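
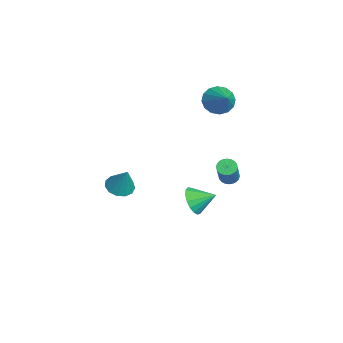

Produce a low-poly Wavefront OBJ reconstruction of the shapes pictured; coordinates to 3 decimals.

v -3.319 2.914 -3.133
v -3.037 3.384 -3.245
v -1.899 3.057 -1.76
v -2.181 2.586 -1.647
v -3.192 3.459 -3.11
v -2.053 3.131 -1.625
v -3.366 3.45 -2.978
v -2.228 3.122 -1.493
v -3.533 3.36 -2.87
v -2.395 3.032 -1.385
v -3.668 3.202 -2.802
v -2.529 2.874 -1.317
v -3.749 3 -2.784
v -2.61 2.672 -1.299
v -3.765 2.785 -2.819
v -2.626 2.457 -1.334
v -3.713 2.589 -2.902
v -2.574 2.261 -1.417
v -3.601 2.443 -3.02
v -2.463 2.116 -1.535
v -3.447 2.369 -3.155
v -2.308 2.041 -1.67
v -3.272 2.378 -3.287
v -2.134 2.05 -1.802
v -3.105 2.468 -3.395
v -1.967 2.14 -1.91
v -2.971 2.626 -3.463
v -1.832 2.298 -1.978
v -2.89 2.828 -3.481
v -1.751 2.5 -1.996
v -2.874 3.043 -3.446
v -1.735 2.715 -1.961
v -2.926 3.239 -3.363
v -1.787 2.911 -1.878
v 3.379 -0.009 -0.295
v 4.002 -0.428 0.124
v 3.721 1.049 0.255
v 4.183 -0.305 -0.225
v 4.18 -0.114 -0.589
v 3.994 0.101 -0.887
v 3.667 0.291 -1.049
v 3.274 0.413 -1.038
v 2.905 0.438 -0.857
v 2.644 0.36 -0.548
v 2.552 0.199 -0.18
v 2.65 -0.01 0.16
v 2.915 -0.219 0.397
v 3.285 -0.38 0.475
v 3.678 -0.455 0.376
v -3.787 2.376 2.488
v -3.3 1.907 1.864
v -2.333 2.604 3.452
v -3.277 2.361 1.722
v -3.391 2.819 1.786
v -3.611 3.159 2.037
v -3.878 3.288 2.409
v -4.121 3.173 2.802
v -4.274 2.845 3.111
v -4.297 2.391 3.253
v -4.183 1.933 3.19
v -3.963 1.593 2.938
v -3.696 1.464 2.566
v -3.453 1.579 2.173
v 2.127 -3.481 0.299
v 2.79 -3.295 -0.044
v 2.753 -3.159 1.681
v 2.557 -2.93 -0.024
v 2.187 -2.74 0.1
v 1.798 -2.785 0.286
v 1.514 -3.051 0.477
v 1.424 -3.453 0.612
v 1.557 -3.865 0.647
v 1.872 -4.154 0.572
v 2.267 -4.23 0.41
v 2.618 -4.068 0.214
v 2.813 -3.719 0.044
f 2 1 5
f 2 5 3
f 3 5 6
f 3 6 4
f 5 1 7
f 5 7 6
f 6 7 8
f 6 8 4
f 7 1 9
f 7 9 8
f 8 9 10
f 8 10 4
f 9 1 11
f 9 11 10
f 10 11 12
f 10 12 4
f 11 1 13
f 11 13 12
f 12 13 14
f 12 14 4
f 13 1 15
f 13 15 14
f 14 15 16
f 14 16 4
f 15 1 17
f 15 17 16
f 16 17 18
f 16 18 4
f 17 1 19
f 17 19 18
f 18 19 20
f 18 20 4
f 19 1 21
f 19 21 20
f 20 21 22
f 20 22 4
f 21 1 23
f 21 23 22
f 22 23 24
f 22 24 4
f 23 1 25
f 23 25 24
f 24 25 26
f 24 26 4
f 25 1 27
f 25 27 26
f 26 27 28
f 26 28 4
f 27 1 29
f 27 29 28
f 28 29 30
f 28 30 4
f 29 1 31
f 29 31 30
f 30 31 32
f 30 32 4
f 31 1 33
f 31 33 32
f 32 33 34
f 32 34 4
f 33 1 2
f 33 2 34
f 34 2 3
f 34 3 4
f 36 35 38
f 36 38 37
f 38 35 39
f 38 39 37
f 39 35 40
f 39 40 37
f 40 35 41
f 40 41 37
f 41 35 42
f 41 42 37
f 42 35 43
f 42 43 37
f 43 35 44
f 43 44 37
f 44 35 45
f 44 45 37
f 45 35 46
f 45 46 37
f 46 35 47
f 46 47 37
f 47 35 48
f 47 48 37
f 48 35 49
f 48 49 37
f 49 35 36
f 49 36 37
f 51 50 53
f 51 53 52
f 53 50 54
f 53 54 52
f 54 50 55
f 54 55 52
f 55 50 56
f 55 56 52
f 56 50 57
f 56 57 52
f 57 50 58
f 57 58 52
f 58 50 59
f 58 59 52
f 59 50 60
f 59 60 52
f 60 50 61
f 60 61 52
f 61 50 62
f 61 62 52
f 62 50 63
f 62 63 52
f 63 50 51
f 63 51 52
f 65 64 67
f 65 67 66
f 67 64 68
f 67 68 66
f 68 64 69
f 68 69 66
f 69 64 70
f 69 70 66
f 70 64 71
f 70 71 66
f 71 64 72
f 71 72 66
f 72 64 73
f 72 73 66
f 73 64 74
f 73 74 66
f 74 64 75
f 74 75 66
f 75 64 76
f 75 76 66
f 76 64 65
f 76 65 66



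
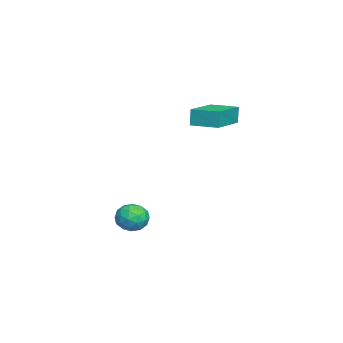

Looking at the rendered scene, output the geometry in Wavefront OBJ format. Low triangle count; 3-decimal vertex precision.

v 1.096 2.527 2.532
v 0.973 2.547 3.383
v 1.489 3.745 2.561
v 1.365 3.765 3.412
v 3.035 1.895 2.828
v 2.911 1.915 3.679
v 3.427 3.113 2.857
v 3.304 3.133 3.708
v 3.239 -0.174 -3.217
v 3.741 -0.249 -2.613
v 2.359 -0.831 -2.567
v 2.861 -0.906 -1.963
v 2.557 -0.2 -2.138
v 3.101 0.207 -2.54
v 2.999 -1.287 -2.64
v 3.543 -0.88 -3.042
v 3.592 -0.936 -2.257
v 3.319 -0.265 -1.946
v 2.781 -0.815 -3.234
v 2.508 -0.144 -2.923
v 3.567 -0.153 -2.972
v 2.533 -0.927 -2.208
v 2.354 -0.511 -2.311
v 2.649 -0.555 -1.956
v 3.191 0.114 -2.929
v 3.486 0.07 -2.574
v 2.79 0.099 -2.295
v 2.614 -1.15 -2.606
v 2.909 -1.194 -2.251
v 3.451 -0.525 -3.224
v 3.746 -0.569 -2.869
v 3.31 -1.179 -2.885
v 3.775 -0.602 -2.408
v 3.258 -0.988 -2.026
v 3.339 -1.212 -2.424
v 3.658 -0.973 -2.66
v 3.614 -0.207 -2.225
v 3.097 -0.593 -1.843
v 2.919 -0.178 -1.946
v 3.238 0.061 -2.182
v 3.527 -0.611 -2.016
v 3.003 -0.487 -3.337
v 2.486 -0.873 -2.955
v 2.862 -1.141 -2.998
v 3.181 -0.902 -3.234
v 2.842 -0.092 -3.154
v 2.325 -0.478 -2.772
v 2.442 -0.107 -2.52
v 2.761 0.132 -2.756
v 2.573 -0.469 -3.164
f 2 4 1
f 5 2 1
f 1 4 3
f 3 5 1
f 2 8 4
f 6 2 5
f 6 8 2
f 4 8 3
f 7 5 3
f 3 8 7
f 7 6 5
f 8 6 7
f 9 46 25
f 46 20 49
f 25 49 14
f 46 49 25
f 9 25 21
f 25 14 26
f 21 26 10
f 25 26 21
f 9 21 30
f 21 10 31
f 30 31 16
f 21 31 30
f 9 30 42
f 30 16 45
f 42 45 19
f 30 45 42
f 9 42 46
f 42 19 50
f 46 50 20
f 42 50 46
f 10 26 37
f 26 14 40
f 37 40 18
f 26 40 37
f 14 49 27
f 49 20 48
f 27 48 13
f 49 48 27
f 20 50 47
f 50 19 43
f 47 43 11
f 50 43 47
f 19 45 44
f 45 16 32
f 44 32 15
f 45 32 44
f 16 31 36
f 31 10 33
f 36 33 17
f 31 33 36
f 12 38 24
f 38 18 39
f 24 39 13
f 38 39 24
f 12 24 22
f 24 13 23
f 22 23 11
f 24 23 22
f 12 22 29
f 22 11 28
f 29 28 15
f 22 28 29
f 12 29 34
f 29 15 35
f 34 35 17
f 29 35 34
f 12 34 38
f 34 17 41
f 38 41 18
f 34 41 38
f 13 39 27
f 39 18 40
f 27 40 14
f 39 40 27
f 11 23 47
f 23 13 48
f 47 48 20
f 23 48 47
f 15 28 44
f 28 11 43
f 44 43 19
f 28 43 44
f 17 35 36
f 35 15 32
f 36 32 16
f 35 32 36
f 18 41 37
f 41 17 33
f 37 33 10
f 41 33 37



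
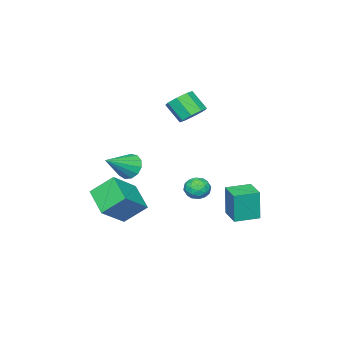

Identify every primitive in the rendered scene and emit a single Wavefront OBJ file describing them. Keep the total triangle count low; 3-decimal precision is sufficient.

v -2.448 -0.977 2.936
v -1.715 -0.564 3.308
v -1.699 -1.59 4.416
v -2.432 -2.003 4.044
v -2.322 -0.307 3.554
v -2.306 -1.333 4.662
v -3.004 -0.443 3.439
v -2.988 -1.469 4.546
v -3.359 -0.892 3.029
v -3.343 -1.917 4.136
v -3.181 -1.39 2.564
v -3.165 -2.416 3.672
v -2.574 -1.647 2.318
v -2.558 -2.673 3.426
v -1.892 -1.511 2.434
v -1.876 -2.537 3.541
v -1.537 -1.063 2.844
v -1.521 -2.088 3.951
v 2.253 -1.818 0.368
v 2.732 -1.778 -0.405
v 3.967 -2.122 1.412
v 2.707 -1.298 -0.226
v 2.538 -0.984 0.143
v 2.279 -0.934 0.582
v 2.012 -1.165 0.954
v 1.821 -1.603 1.139
v 1.767 -2.11 1.08
v 1.868 -2.524 0.794
v 2.091 -2.713 0.373
v 2.365 -2.619 -0.05
v 2.604 -2.27 -0.34
v -0.792 1.366 -1.376
v -0.206 1.905 -1.178
v 0.126 0.415 -1.502
v 0.712 0.954 -1.304
v 0.17 0.71 -0.738
v -0.397 1.298 -0.66
v 0.317 1.022 -2.02
v -0.25 1.61 -1.942
v 0.479 1.692 -1.576
v 0.388 1.5 -0.784
v -0.468 0.82 -1.896
v -0.559 0.628 -1.104
v -0.579 1.719 -1.266
v 0.499 0.601 -1.414
v 0.181 0.458 -1.082
v 0.525 0.775 -0.965
v -0.692 1.362 -0.962
v -0.347 1.679 -0.845
v -0.126 0.977 -0.587
v 0.267 0.641 -1.835
v 0.612 0.958 -1.718
v -0.605 1.545 -1.715
v -0.261 1.862 -1.598
v 0.046 1.343 -2.093
v 0.168 1.911 -1.383
v 0.707 1.352 -1.457
v 0.475 1.392 -1.878
v 0.142 1.737 -1.832
v 0.114 1.797 -0.918
v 0.654 1.239 -0.992
v 0.335 1.095 -0.659
v 0.002 1.441 -0.613
v 0.517 1.673 -1.152
v -0.734 1.081 -1.688
v -0.194 0.523 -1.762
v -0.082 0.879 -2.067
v -0.415 1.225 -2.021
v -0.787 0.968 -1.223
v -0.248 0.409 -1.297
v -0.222 0.583 -0.848
v -0.555 0.928 -0.802
v -0.597 0.647 -1.528
v -3.208 0.804 -4.705
v -3.177 0.771 -2.635
v -4.51 1.681 -4.672
v -4.479 1.648 -2.602
v -2.381 2.032 -4.698
v -2.35 1.999 -2.628
v -3.683 2.909 -4.665
v -3.652 2.876 -2.595
v 1.354 -2.125 -1.642
v 3.053 -2.317 -0.307
v 2.199 -0.576 -2.496
v 3.899 -0.768 -1.161
v 2.141 -3.192 -2.799
v 3.841 -3.384 -1.464
v 2.987 -1.643 -3.653
v 4.686 -1.835 -2.318
f 2 1 5
f 2 5 3
f 3 5 6
f 3 6 4
f 5 1 7
f 5 7 6
f 6 7 8
f 6 8 4
f 7 1 9
f 7 9 8
f 8 9 10
f 8 10 4
f 9 1 11
f 9 11 10
f 10 11 12
f 10 12 4
f 11 1 13
f 11 13 12
f 12 13 14
f 12 14 4
f 13 1 15
f 13 15 14
f 14 15 16
f 14 16 4
f 15 1 17
f 15 17 16
f 16 17 18
f 16 18 4
f 17 1 2
f 17 2 18
f 18 2 3
f 18 3 4
f 20 19 22
f 20 22 21
f 22 19 23
f 22 23 21
f 23 19 24
f 23 24 21
f 24 19 25
f 24 25 21
f 25 19 26
f 25 26 21
f 26 19 27
f 26 27 21
f 27 19 28
f 27 28 21
f 28 19 29
f 28 29 21
f 29 19 30
f 29 30 21
f 30 19 31
f 30 31 21
f 31 19 20
f 31 20 21
f 32 69 48
f 69 43 72
f 48 72 37
f 69 72 48
f 32 48 44
f 48 37 49
f 44 49 33
f 48 49 44
f 32 44 53
f 44 33 54
f 53 54 39
f 44 54 53
f 32 53 65
f 53 39 68
f 65 68 42
f 53 68 65
f 32 65 69
f 65 42 73
f 69 73 43
f 65 73 69
f 33 49 60
f 49 37 63
f 60 63 41
f 49 63 60
f 37 72 50
f 72 43 71
f 50 71 36
f 72 71 50
f 43 73 70
f 73 42 66
f 70 66 34
f 73 66 70
f 42 68 67
f 68 39 55
f 67 55 38
f 68 55 67
f 39 54 59
f 54 33 56
f 59 56 40
f 54 56 59
f 35 61 47
f 61 41 62
f 47 62 36
f 61 62 47
f 35 47 45
f 47 36 46
f 45 46 34
f 47 46 45
f 35 45 52
f 45 34 51
f 52 51 38
f 45 51 52
f 35 52 57
f 52 38 58
f 57 58 40
f 52 58 57
f 35 57 61
f 57 40 64
f 61 64 41
f 57 64 61
f 36 62 50
f 62 41 63
f 50 63 37
f 62 63 50
f 34 46 70
f 46 36 71
f 70 71 43
f 46 71 70
f 38 51 67
f 51 34 66
f 67 66 42
f 51 66 67
f 40 58 59
f 58 38 55
f 59 55 39
f 58 55 59
f 41 64 60
f 64 40 56
f 60 56 33
f 64 56 60
f 75 77 74
f 78 75 74
f 74 77 76
f 76 78 74
f 75 81 77
f 79 75 78
f 79 81 75
f 77 81 76
f 80 78 76
f 76 81 80
f 80 79 78
f 81 79 80
f 83 85 82
f 86 83 82
f 82 85 84
f 84 86 82
f 83 89 85
f 87 83 86
f 87 89 83
f 85 89 84
f 88 86 84
f 84 89 88
f 88 87 86
f 89 87 88



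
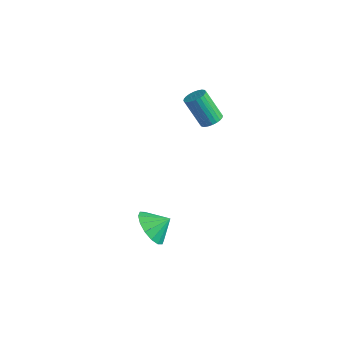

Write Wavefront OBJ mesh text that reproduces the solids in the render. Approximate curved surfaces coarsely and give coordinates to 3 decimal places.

v -1.125 4.102 1.955
v -0.856 4.523 2.186
v -1.665 4.298 3.536
v -1.935 3.878 3.305
v -1.026 4.623 2.101
v -1.835 4.398 3.451
v -1.21 4.644 1.994
v -2.02 4.42 3.344
v -1.382 4.583 1.881
v -2.191 4.358 3.231
v -1.515 4.449 1.779
v -2.324 4.224 3.129
v -1.588 4.261 1.704
v -2.397 4.037 3.054
v -1.591 4.05 1.667
v -2.4 3.825 3.017
v -1.523 3.847 1.674
v -2.332 3.622 3.024
v -1.395 3.682 1.724
v -2.204 3.457 3.074
v -1.225 3.582 1.809
v -2.034 3.357 3.159
v -1.04 3.56 1.916
v -1.85 3.336 3.266
v -0.869 3.622 2.029
v -1.678 3.397 3.379
v -0.736 3.756 2.131
v -1.545 3.531 3.481
v -0.663 3.943 2.206
v -1.472 3.719 3.556
v -0.66 4.155 2.243
v -1.469 3.93 3.593
v -0.728 4.358 2.236
v -1.537 4.133 3.586
v -0.984 0.175 -2.91
v -0.309 -0.494 -2.776
v -0.456 0.825 -2.33
v -0.166 -0.248 -3.182
v -0.242 0.112 -3.516
v -0.517 0.489 -3.688
v -0.917 0.782 -3.651
v -1.335 0.911 -3.416
v -1.659 0.844 -3.045
v -1.803 0.597 -2.638
v -1.726 0.237 -2.305
v -1.452 -0.14 -2.133
v -1.051 -0.432 -2.17
v -0.633 -0.562 -2.405
f 2 1 5
f 2 5 3
f 3 5 6
f 3 6 4
f 5 1 7
f 5 7 6
f 6 7 8
f 6 8 4
f 7 1 9
f 7 9 8
f 8 9 10
f 8 10 4
f 9 1 11
f 9 11 10
f 10 11 12
f 10 12 4
f 11 1 13
f 11 13 12
f 12 13 14
f 12 14 4
f 13 1 15
f 13 15 14
f 14 15 16
f 14 16 4
f 15 1 17
f 15 17 16
f 16 17 18
f 16 18 4
f 17 1 19
f 17 19 18
f 18 19 20
f 18 20 4
f 19 1 21
f 19 21 20
f 20 21 22
f 20 22 4
f 21 1 23
f 21 23 22
f 22 23 24
f 22 24 4
f 23 1 25
f 23 25 24
f 24 25 26
f 24 26 4
f 25 1 27
f 25 27 26
f 26 27 28
f 26 28 4
f 27 1 29
f 27 29 28
f 28 29 30
f 28 30 4
f 29 1 31
f 29 31 30
f 30 31 32
f 30 32 4
f 31 1 33
f 31 33 32
f 32 33 34
f 32 34 4
f 33 1 2
f 33 2 34
f 34 2 3
f 34 3 4
f 36 35 38
f 36 38 37
f 38 35 39
f 38 39 37
f 39 35 40
f 39 40 37
f 40 35 41
f 40 41 37
f 41 35 42
f 41 42 37
f 42 35 43
f 42 43 37
f 43 35 44
f 43 44 37
f 44 35 45
f 44 45 37
f 45 35 46
f 45 46 37
f 46 35 47
f 46 47 37
f 47 35 48
f 47 48 37
f 48 35 36
f 48 36 37



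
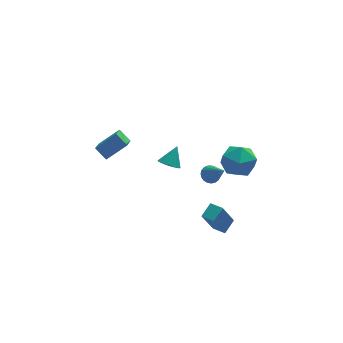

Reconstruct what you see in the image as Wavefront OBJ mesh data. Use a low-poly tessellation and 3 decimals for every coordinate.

v -1.137 -3.15 3.45
v -0.564 -3.462 3.296
v -0.563 -2.57 4.41
v -0.546 -3.229 3.144
v -0.63 -2.982 3.045
v -0.802 -2.765 3.017
v -1.032 -2.614 3.063
v -1.279 -2.556 3.176
v -1.503 -2.601 3.336
v -1.663 -2.74 3.516
v -1.732 -2.951 3.685
v -1.698 -3.196 3.813
v -1.567 -3.433 3.879
v -1.362 -3.622 3.87
v -1.118 -3.728 3.789
v -0.877 -3.735 3.649
v -0.681 -3.641 3.475
v 2.531 2.926 -3.981
v 2.935 3.364 -3.746
v 3.069 1.614 -2.459
v 2.709 3.421 -3.616
v 2.453 3.393 -3.55
v 2.21 3.284 -3.558
v 2.023 3.114 -3.639
v 1.924 2.91 -3.78
v 1.929 2.71 -3.955
v 2.039 2.547 -4.134
v 2.234 2.449 -4.287
v 2.48 2.434 -4.387
v 2.735 2.505 -4.417
v 2.955 2.648 -4.371
v 3.101 2.839 -4.258
v 3.149 3.045 -4.097
v 3.09 3.231 -3.916
v -4.042 -0.813 2.632
v -4.43 -2.05 3.445
v -4.557 -0.262 3.226
v -4.945 -1.499 4.039
v -2.835 -0.621 3.501
v -3.223 -1.858 4.314
v -3.35 -0.07 4.095
v -3.738 -1.307 4.908
v 3.808 1.401 -1.19
v 4.509 1.164 -0.208
v 2.771 -0.264 -0.852
v 3.472 -0.501 0.13
v 2.687 0.446 0.149
v 3.328 1.475 -0.06
v 3.952 -0.575 -1
v 4.593 0.454 -1.209
v 4.598 -0.057 -0.09
v 3.817 0.573 0.62
v 3.463 0.327 -1.68
v 2.682 0.957 -0.97
v 1.478 -2.706 -3.447
v 0.693 -3.247 -1.587
v 2.121 -2.074 -2.992
v 1.336 -2.616 -1.132
v 2.044 -3.324 -3.388
v 1.259 -3.866 -1.528
v 2.687 -2.693 -2.933
v 1.902 -3.234 -1.073
f 2 1 4
f 2 4 3
f 4 1 5
f 4 5 3
f 5 1 6
f 5 6 3
f 6 1 7
f 6 7 3
f 7 1 8
f 7 8 3
f 8 1 9
f 8 9 3
f 9 1 10
f 9 10 3
f 10 1 11
f 10 11 3
f 11 1 12
f 11 12 3
f 12 1 13
f 12 13 3
f 13 1 14
f 13 14 3
f 14 1 15
f 14 15 3
f 15 1 16
f 15 16 3
f 16 1 17
f 16 17 3
f 17 1 2
f 17 2 3
f 19 18 21
f 19 21 20
f 21 18 22
f 21 22 20
f 22 18 23
f 22 23 20
f 23 18 24
f 23 24 20
f 24 18 25
f 24 25 20
f 25 18 26
f 25 26 20
f 26 18 27
f 26 27 20
f 27 18 28
f 27 28 20
f 28 18 29
f 28 29 20
f 29 18 30
f 29 30 20
f 30 18 31
f 30 31 20
f 31 18 32
f 31 32 20
f 32 18 33
f 32 33 20
f 33 18 34
f 33 34 20
f 34 18 19
f 34 19 20
f 36 38 35
f 39 36 35
f 35 38 37
f 37 39 35
f 36 42 38
f 40 36 39
f 40 42 36
f 38 42 37
f 41 39 37
f 37 42 41
f 41 40 39
f 42 40 41
f 43 54 48
f 43 48 44
f 43 44 50
f 43 50 53
f 43 53 54
f 44 48 52
f 48 54 47
f 54 53 45
f 53 50 49
f 50 44 51
f 46 52 47
f 46 47 45
f 46 45 49
f 46 49 51
f 46 51 52
f 47 52 48
f 45 47 54
f 49 45 53
f 51 49 50
f 52 51 44
f 56 58 55
f 59 56 55
f 55 58 57
f 57 59 55
f 56 62 58
f 60 56 59
f 60 62 56
f 58 62 57
f 61 59 57
f 57 62 61
f 61 60 59
f 62 60 61



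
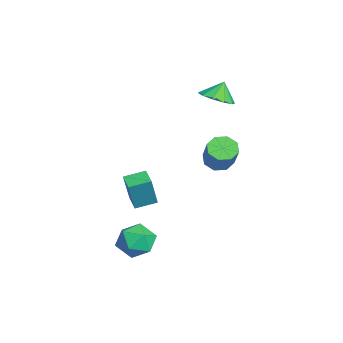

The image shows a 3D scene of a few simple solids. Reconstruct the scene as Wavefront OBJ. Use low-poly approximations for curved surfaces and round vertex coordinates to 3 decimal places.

v -3.075 -1.365 -4.013
v -2.651 -1.734 -2.083
v -3.236 -0.125 -3.741
v -2.812 -0.494 -1.811
v -2.028 -1.186 -4.209
v -1.604 -1.555 -2.279
v -2.189 0.054 -3.937
v -1.765 -0.315 -2.007
v -3.182 3.299 3.298
v -2.273 2.964 3.703
v -3.478 3.761 4.342
v -2.179 3.561 3.465
v -2.469 4.057 3.164
v -3.03 4.264 2.913
v -3.65 4.102 2.81
v -4.091 3.634 2.893
v -4.185 3.037 3.13
v -3.896 2.541 3.431
v -3.334 2.334 3.682
v -2.715 2.495 3.785
v 2.914 -0.974 -4.207
v 3.922 -1.019 -3.664
v 2.238 -2.261 -3.056
v 3.246 -2.306 -2.513
v 2.588 -1.371 -2.425
v 3.006 -0.576 -3.136
v 3.154 -2.704 -3.584
v 3.572 -1.909 -4.295
v 4.07 -2.088 -3.278
v 3.721 -1.264 -2.562
v 2.439 -2.016 -4.158
v 2.09 -1.192 -3.442
v -1.046 3.131 -0.11
v -0.425 3.465 -0.603
v 0.687 3.523 0.837
v 0.066 3.189 1.33
v -0.804 3.927 -0.328
v 0.307 3.985 1.112
v -1.325 3.923 0.074
v -0.214 3.981 1.514
v -1.683 3.455 0.368
v -0.571 3.513 1.808
v -1.667 2.797 0.383
v -0.555 2.855 1.823
v -1.287 2.335 0.108
v -0.176 2.393 1.548
v -0.766 2.339 -0.294
v 0.345 2.397 1.146
v -0.409 2.807 -0.588
v 0.703 2.865 0.852
f 2 4 1
f 5 2 1
f 1 4 3
f 3 5 1
f 2 8 4
f 6 2 5
f 6 8 2
f 4 8 3
f 7 5 3
f 3 8 7
f 7 6 5
f 8 6 7
f 10 9 12
f 10 12 11
f 12 9 13
f 12 13 11
f 13 9 14
f 13 14 11
f 14 9 15
f 14 15 11
f 15 9 16
f 15 16 11
f 16 9 17
f 16 17 11
f 17 9 18
f 17 18 11
f 18 9 19
f 18 19 11
f 19 9 20
f 19 20 11
f 20 9 10
f 20 10 11
f 21 32 26
f 21 26 22
f 21 22 28
f 21 28 31
f 21 31 32
f 22 26 30
f 26 32 25
f 32 31 23
f 31 28 27
f 28 22 29
f 24 30 25
f 24 25 23
f 24 23 27
f 24 27 29
f 24 29 30
f 25 30 26
f 23 25 32
f 27 23 31
f 29 27 28
f 30 29 22
f 34 33 37
f 34 37 35
f 35 37 38
f 35 38 36
f 37 33 39
f 37 39 38
f 38 39 40
f 38 40 36
f 39 33 41
f 39 41 40
f 40 41 42
f 40 42 36
f 41 33 43
f 41 43 42
f 42 43 44
f 42 44 36
f 43 33 45
f 43 45 44
f 44 45 46
f 44 46 36
f 45 33 47
f 45 47 46
f 46 47 48
f 46 48 36
f 47 33 49
f 47 49 48
f 48 49 50
f 48 50 36
f 49 33 34
f 49 34 50
f 50 34 35
f 50 35 36



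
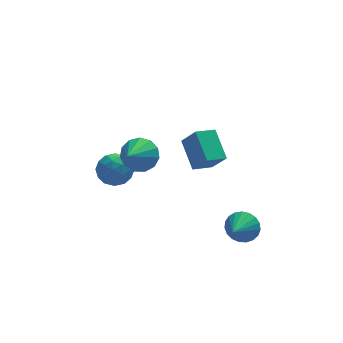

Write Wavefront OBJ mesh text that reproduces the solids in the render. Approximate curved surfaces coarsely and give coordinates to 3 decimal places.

v -3.56 -0.638 1.055
v -3.078 -1.228 0.724
v -4.24 -1.682 1.925
v -2.849 -1.065 1.098
v -2.846 -0.767 1.459
v -3.069 -0.428 1.691
v -3.448 -0.156 1.721
v -3.862 -0.036 1.54
v -4.181 -0.108 1.205
v -4.302 -0.348 0.822
v -4.187 -0.68 0.513
v -3.873 -0.999 0.377
v -3.46 -1.203 0.455
v -4.233 3.74 -2.393
v -3.67 3.965 -3.021
v -4.17 2.395 -2.819
v -3.607 2.62 -3.447
v -3.362 2.649 -2.609
v -3.401 3.481 -2.346
v -4.439 2.879 -3.494
v -4.478 3.711 -3.231
v -3.797 3.433 -3.701
v -3.131 3.291 -3.154
v -4.709 3.069 -2.686
v -4.043 2.927 -2.139
v -3.957 3.97 -2.67
v -3.883 2.39 -3.17
v -3.739 2.407 -2.678
v -3.408 2.539 -3.047
v -3.799 3.686 -2.273
v -3.468 3.818 -2.642
v -3.287 3.045 -2.4
v -4.372 2.542 -3.198
v -4.041 2.674 -3.567
v -4.432 3.821 -2.793
v -4.101 3.953 -3.162
v -4.553 3.315 -3.44
v -3.7 3.79 -3.438
v -3.664 3 -3.689
v -4.153 3.152 -3.716
v -4.175 3.641 -3.561
v -3.309 3.707 -3.117
v -3.272 2.916 -3.367
v -3.129 2.933 -2.875
v -3.152 3.422 -2.72
v -3.384 3.394 -3.517
v -4.568 3.444 -2.473
v -4.531 2.653 -2.723
v -4.688 2.938 -3.12
v -4.711 3.427 -2.965
v -4.176 3.36 -2.151
v -4.14 2.57 -2.402
v -3.665 2.719 -2.279
v -3.687 3.208 -2.124
v -4.456 2.966 -2.323
v 0.391 -1.896 -3.17
v 0.727 -1.693 -2.519
v -0.251 -2.884 -2.53
v 0.463 -1.519 -2.514
v 0.187 -1.41 -2.623
v -0.054 -1.385 -2.826
v -0.218 -1.448 -3.088
v -0.277 -1.589 -3.365
v -0.22 -1.783 -3.608
v -0.058 -1.997 -3.775
v 0.182 -2.193 -3.837
v 0.458 -2.338 -3.785
v 0.722 -2.406 -3.625
v 0.929 -2.387 -3.387
v 1.043 -2.282 -3.112
v 1.044 -2.111 -2.846
v 0.932 -1.902 -2.636
v -0.326 1.439 -1.53
v -0.526 2.738 -0.652
v -0.813 2.019 -2.499
v -1.013 3.318 -1.622
v 0.593 1.762 -1.798
v 0.393 3.061 -0.921
v 0.106 2.342 -2.768
v -0.094 3.641 -1.89
f 2 1 4
f 2 4 3
f 4 1 5
f 4 5 3
f 5 1 6
f 5 6 3
f 6 1 7
f 6 7 3
f 7 1 8
f 7 8 3
f 8 1 9
f 8 9 3
f 9 1 10
f 9 10 3
f 10 1 11
f 10 11 3
f 11 1 12
f 11 12 3
f 12 1 13
f 12 13 3
f 13 1 2
f 13 2 3
f 14 51 30
f 51 25 54
f 30 54 19
f 51 54 30
f 14 30 26
f 30 19 31
f 26 31 15
f 30 31 26
f 14 26 35
f 26 15 36
f 35 36 21
f 26 36 35
f 14 35 47
f 35 21 50
f 47 50 24
f 35 50 47
f 14 47 51
f 47 24 55
f 51 55 25
f 47 55 51
f 15 31 42
f 31 19 45
f 42 45 23
f 31 45 42
f 19 54 32
f 54 25 53
f 32 53 18
f 54 53 32
f 25 55 52
f 55 24 48
f 52 48 16
f 55 48 52
f 24 50 49
f 50 21 37
f 49 37 20
f 50 37 49
f 21 36 41
f 36 15 38
f 41 38 22
f 36 38 41
f 17 43 29
f 43 23 44
f 29 44 18
f 43 44 29
f 17 29 27
f 29 18 28
f 27 28 16
f 29 28 27
f 17 27 34
f 27 16 33
f 34 33 20
f 27 33 34
f 17 34 39
f 34 20 40
f 39 40 22
f 34 40 39
f 17 39 43
f 39 22 46
f 43 46 23
f 39 46 43
f 18 44 32
f 44 23 45
f 32 45 19
f 44 45 32
f 16 28 52
f 28 18 53
f 52 53 25
f 28 53 52
f 20 33 49
f 33 16 48
f 49 48 24
f 33 48 49
f 22 40 41
f 40 20 37
f 41 37 21
f 40 37 41
f 23 46 42
f 46 22 38
f 42 38 15
f 46 38 42
f 57 56 59
f 57 59 58
f 59 56 60
f 59 60 58
f 60 56 61
f 60 61 58
f 61 56 62
f 61 62 58
f 62 56 63
f 62 63 58
f 63 56 64
f 63 64 58
f 64 56 65
f 64 65 58
f 65 56 66
f 65 66 58
f 66 56 67
f 66 67 58
f 67 56 68
f 67 68 58
f 68 56 69
f 68 69 58
f 69 56 70
f 69 70 58
f 70 56 71
f 70 71 58
f 71 56 72
f 71 72 58
f 72 56 57
f 72 57 58
f 74 76 73
f 77 74 73
f 73 76 75
f 75 77 73
f 74 80 76
f 78 74 77
f 78 80 74
f 76 80 75
f 79 77 75
f 75 80 79
f 79 78 77
f 80 78 79



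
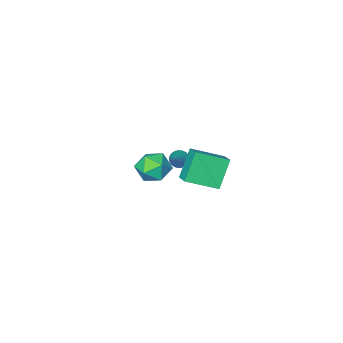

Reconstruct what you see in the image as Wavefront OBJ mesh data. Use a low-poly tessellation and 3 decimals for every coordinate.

v -2.524 -2.362 -1.135
v -1.934 -3.244 -1.538
v -3.306 -3.456 0.118
v -2.716 -4.338 -0.285
v -2.181 -3.502 0.265
v -1.697 -2.826 -0.509
v -3.543 -3.874 -0.911
v -3.059 -3.198 -1.685
v -2.564 -4.179 -1.399
v -1.722 -3.949 -0.673
v -3.518 -2.751 -0.747
v -2.676 -2.521 -0.021
v -1.572 2.227 4.859
v -1.263 3.285 5.381
v -3.153 3.036 4.156
v -2.844 4.094 4.678
v -0.616 2.726 3.282
v -0.307 3.784 3.804
v -2.197 3.535 2.579
v -1.888 4.593 3.101
v -3.227 -1.577 0.894
v -2.917 -1.414 0.419
v -2.033 -0.603 2.006
v -3.071 -1.242 0.434
v -3.248 -1.122 0.518
v -3.422 -1.071 0.66
v -3.566 -1.097 0.838
v -3.659 -1.196 1.024
v -3.685 -1.353 1.19
v -3.643 -1.544 1.311
v -3.536 -1.74 1.369
v -3.383 -1.911 1.354
v -3.206 -2.031 1.27
v -3.032 -2.082 1.128
v -2.888 -2.056 0.95
v -2.795 -1.958 0.764
v -2.768 -1.801 0.598
v -2.811 -1.61 0.476
f 1 12 6
f 1 6 2
f 1 2 8
f 1 8 11
f 1 11 12
f 2 6 10
f 6 12 5
f 12 11 3
f 11 8 7
f 8 2 9
f 4 10 5
f 4 5 3
f 4 3 7
f 4 7 9
f 4 9 10
f 5 10 6
f 3 5 12
f 7 3 11
f 9 7 8
f 10 9 2
f 14 16 13
f 17 14 13
f 13 16 15
f 15 17 13
f 14 20 16
f 18 14 17
f 18 20 14
f 16 20 15
f 19 17 15
f 15 20 19
f 19 18 17
f 20 18 19
f 22 21 24
f 22 24 23
f 24 21 25
f 24 25 23
f 25 21 26
f 25 26 23
f 26 21 27
f 26 27 23
f 27 21 28
f 27 28 23
f 28 21 29
f 28 29 23
f 29 21 30
f 29 30 23
f 30 21 31
f 30 31 23
f 31 21 32
f 31 32 23
f 32 21 33
f 32 33 23
f 33 21 34
f 33 34 23
f 34 21 35
f 34 35 23
f 35 21 36
f 35 36 23
f 36 21 37
f 36 37 23
f 37 21 38
f 37 38 23
f 38 21 22
f 38 22 23



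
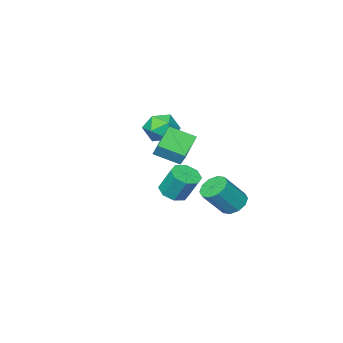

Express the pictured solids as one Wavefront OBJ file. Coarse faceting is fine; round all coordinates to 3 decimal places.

v 3.486 1.904 4.278
v 3.509 2.405 5.085
v 2.454 3.098 3.568
v 2.478 3.598 4.375
v 5.162 2.942 3.585
v 5.186 3.442 4.392
v 4.131 4.135 2.875
v 4.154 4.636 3.682
v -1.108 -2.063 2.061
v -0.127 -2.015 2.802
v -0.433 -3.765 1.278
v 0.548 -3.717 2.019
v -0.568 -3.931 2.49
v -0.985 -2.879 2.974
v 0.425 -2.901 1.106
v 0.008 -1.849 1.59
v 0.821 -2.533 2.212
v 0.207 -3.169 3.067
v -0.767 -2.611 1.013
v -1.381 -3.247 1.868
v -2.043 -3.822 -4.339
v -1.397 -3.058 -4.655
v -1.63 -2.133 -2.897
v -2.277 -2.898 -2.581
v -2.165 -2.906 -4.837
v -2.398 -1.981 -3.079
v -2.862 -3.291 -4.727
v -3.095 -2.366 -2.969
v -3.079 -3.987 -4.39
v -3.312 -3.063 -2.632
v -2.69 -4.587 -4.023
v -2.923 -3.662 -2.265
v -1.922 -4.739 -3.841
v -2.155 -3.814 -2.083
v -1.225 -4.354 -3.951
v -1.458 -3.429 -2.193
v -1.008 -3.657 -4.288
v -1.241 -2.733 -2.53
v -0.547 3.462 -2.048
v 0.193 3.337 -2.663
v 1.527 2.992 -0.986
v 0.787 3.118 -0.372
v 0.166 3.919 -2.522
v 1.5 3.574 -0.845
v -0.133 4.327 -2.2
v 1.201 3.982 -0.523
v -0.59 4.404 -1.82
v 0.743 4.059 -0.143
v -1.031 4.122 -1.527
v 0.303 3.777 0.149
v -1.287 3.588 -1.434
v 0.047 3.243 0.243
v -1.26 3.006 -1.575
v 0.074 2.661 0.102
v -0.961 2.598 -1.897
v 0.373 2.253 -0.22
v -0.503 2.521 -2.277
v 0.83 2.176 -0.6
v -0.063 2.803 -2.569
v 1.271 2.458 -0.893
f 2 4 1
f 5 2 1
f 1 4 3
f 3 5 1
f 2 8 4
f 6 2 5
f 6 8 2
f 4 8 3
f 7 5 3
f 3 8 7
f 7 6 5
f 8 6 7
f 9 20 14
f 9 14 10
f 9 10 16
f 9 16 19
f 9 19 20
f 10 14 18
f 14 20 13
f 20 19 11
f 19 16 15
f 16 10 17
f 12 18 13
f 12 13 11
f 12 11 15
f 12 15 17
f 12 17 18
f 13 18 14
f 11 13 20
f 15 11 19
f 17 15 16
f 18 17 10
f 22 21 25
f 22 25 23
f 23 25 26
f 23 26 24
f 25 21 27
f 25 27 26
f 26 27 28
f 26 28 24
f 27 21 29
f 27 29 28
f 28 29 30
f 28 30 24
f 29 21 31
f 29 31 30
f 30 31 32
f 30 32 24
f 31 21 33
f 31 33 32
f 32 33 34
f 32 34 24
f 33 21 35
f 33 35 34
f 34 35 36
f 34 36 24
f 35 21 37
f 35 37 36
f 36 37 38
f 36 38 24
f 37 21 22
f 37 22 38
f 38 22 23
f 38 23 24
f 40 39 43
f 40 43 41
f 41 43 44
f 41 44 42
f 43 39 45
f 43 45 44
f 44 45 46
f 44 46 42
f 45 39 47
f 45 47 46
f 46 47 48
f 46 48 42
f 47 39 49
f 47 49 48
f 48 49 50
f 48 50 42
f 49 39 51
f 49 51 50
f 50 51 52
f 50 52 42
f 51 39 53
f 51 53 52
f 52 53 54
f 52 54 42
f 53 39 55
f 53 55 54
f 54 55 56
f 54 56 42
f 55 39 57
f 55 57 56
f 56 57 58
f 56 58 42
f 57 39 59
f 57 59 58
f 58 59 60
f 58 60 42
f 59 39 40
f 59 40 60
f 60 40 41
f 60 41 42



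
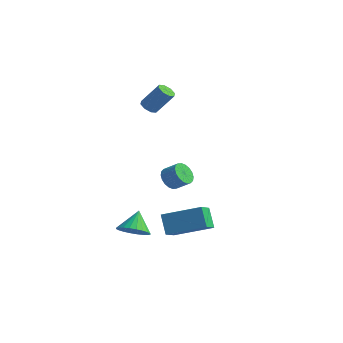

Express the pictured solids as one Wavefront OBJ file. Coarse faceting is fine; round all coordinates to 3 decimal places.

v -3.327 2.993 -2.121
v -2.965 3.292 -2.706
v -2.152 3.486 -2.104
v -2.513 3.187 -1.519
v -3.124 3.555 -2.575
v -2.311 3.748 -1.973
v -3.324 3.706 -2.354
v -2.51 3.899 -1.753
v -3.524 3.716 -2.087
v -2.71 3.91 -1.485
v -3.684 3.583 -1.826
v -2.871 3.776 -1.225
v -3.775 3.333 -1.624
v -2.961 3.527 -1.023
v -3.776 3.016 -1.52
v -2.962 3.209 -0.919
v -3.688 2.694 -1.536
v -2.875 2.888 -0.934
v -3.529 2.432 -1.667
v -2.716 2.625 -1.065
v -3.33 2.281 -1.887
v -2.516 2.474 -1.286
v -3.13 2.27 -2.155
v -2.316 2.464 -1.553
v -2.969 2.404 -2.415
v -2.156 2.597 -1.814
v -2.879 2.653 -2.617
v -2.065 2.847 -2.016
v -2.878 2.971 -2.721
v -2.064 3.164 -2.12
v 1.113 -2.944 -0.867
v 1.375 -3.953 -0.273
v 2.915 -2.039 -0.123
v 3.177 -3.048 0.471
v 1.743 -3.372 -1.871
v 2.005 -4.381 -1.277
v 3.545 -2.467 -1.127
v 3.807 -3.476 -0.533
v -4.328 2.435 3.28
v -3.91 2.096 3.125
v -3.055 2.565 4.406
v -3.472 2.905 4.56
v -3.873 2.488 2.957
v -3.018 2.957 4.238
v -4.102 2.849 2.977
v -3.247 3.319 4.258
v -4.463 2.968 3.175
v -3.608 3.438 4.456
v -4.745 2.775 3.434
v -3.89 3.244 4.715
v -4.782 2.383 3.602
v -3.927 2.852 4.883
v -4.553 2.021 3.582
v -3.698 2.491 4.863
v -4.192 1.902 3.384
v -3.337 2.372 4.665
v -0.655 -3.591 -2.314
v 0.121 -3.811 -1.915
v -0.945 -2.749 -1.286
v 0.22 -3.537 -2.112
v 0.186 -3.271 -2.339
v 0.024 -3.054 -2.562
v -0.242 -2.919 -2.748
v -0.571 -2.886 -2.867
v -0.912 -2.96 -2.903
v -1.214 -3.13 -2.848
v -1.431 -3.371 -2.713
v -1.53 -3.645 -2.517
v -1.496 -3.91 -2.29
v -1.334 -4.127 -2.066
v -1.068 -4.263 -1.881
v -0.739 -4.296 -1.761
v -0.398 -4.221 -1.726
v -0.096 -4.051 -1.78
f 2 1 5
f 2 5 3
f 3 5 6
f 3 6 4
f 5 1 7
f 5 7 6
f 6 7 8
f 6 8 4
f 7 1 9
f 7 9 8
f 8 9 10
f 8 10 4
f 9 1 11
f 9 11 10
f 10 11 12
f 10 12 4
f 11 1 13
f 11 13 12
f 12 13 14
f 12 14 4
f 13 1 15
f 13 15 14
f 14 15 16
f 14 16 4
f 15 1 17
f 15 17 16
f 16 17 18
f 16 18 4
f 17 1 19
f 17 19 18
f 18 19 20
f 18 20 4
f 19 1 21
f 19 21 20
f 20 21 22
f 20 22 4
f 21 1 23
f 21 23 22
f 22 23 24
f 22 24 4
f 23 1 25
f 23 25 24
f 24 25 26
f 24 26 4
f 25 1 27
f 25 27 26
f 26 27 28
f 26 28 4
f 27 1 29
f 27 29 28
f 28 29 30
f 28 30 4
f 29 1 2
f 29 2 30
f 30 2 3
f 30 3 4
f 32 34 31
f 35 32 31
f 31 34 33
f 33 35 31
f 32 38 34
f 36 32 35
f 36 38 32
f 34 38 33
f 37 35 33
f 33 38 37
f 37 36 35
f 38 36 37
f 40 39 43
f 40 43 41
f 41 43 44
f 41 44 42
f 43 39 45
f 43 45 44
f 44 45 46
f 44 46 42
f 45 39 47
f 45 47 46
f 46 47 48
f 46 48 42
f 47 39 49
f 47 49 48
f 48 49 50
f 48 50 42
f 49 39 51
f 49 51 50
f 50 51 52
f 50 52 42
f 51 39 53
f 51 53 52
f 52 53 54
f 52 54 42
f 53 39 55
f 53 55 54
f 54 55 56
f 54 56 42
f 55 39 40
f 55 40 56
f 56 40 41
f 56 41 42
f 58 57 60
f 58 60 59
f 60 57 61
f 60 61 59
f 61 57 62
f 61 62 59
f 62 57 63
f 62 63 59
f 63 57 64
f 63 64 59
f 64 57 65
f 64 65 59
f 65 57 66
f 65 66 59
f 66 57 67
f 66 67 59
f 67 57 68
f 67 68 59
f 68 57 69
f 68 69 59
f 69 57 70
f 69 70 59
f 70 57 71
f 70 71 59
f 71 57 72
f 71 72 59
f 72 57 73
f 72 73 59
f 73 57 74
f 73 74 59
f 74 57 58
f 74 58 59



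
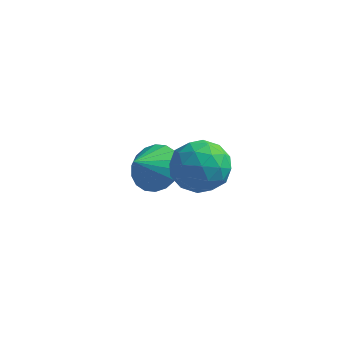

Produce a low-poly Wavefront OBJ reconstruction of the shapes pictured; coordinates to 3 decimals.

v 3.877 -0.858 3.27
v 4.532 -1.513 2.75
v 3.348 -2.167 4.25
v 4.003 -2.822 3.73
v 4.399 -2.072 4.369
v 4.726 -1.263 3.764
v 3.154 -2.417 3.236
v 3.481 -1.608 2.631
v 4.085 -2.476 2.729
v 4.855 -2.263 3.429
v 3.025 -1.417 3.571
v 3.795 -1.204 4.271
v 4.251 -1.071 2.924
v 3.629 -2.609 4.076
v 3.862 -2.169 4.452
v 4.247 -2.553 4.146
v 4.365 -0.924 3.52
v 4.75 -1.309 3.214
v 4.672 -1.637 4.166
v 3.13 -2.371 3.786
v 3.515 -2.756 3.48
v 3.633 -1.127 2.854
v 4.018 -1.511 2.548
v 3.208 -2.043 2.834
v 4.373 -2.022 2.606
v 4.062 -2.791 3.182
v 3.563 -2.553 2.892
v 3.756 -2.078 2.536
v 4.826 -1.896 3.018
v 4.514 -2.665 3.593
v 4.747 -2.225 3.969
v 4.94 -1.749 3.613
v 4.563 -2.462 3.005
v 3.366 -1.015 3.407
v 3.054 -1.784 3.982
v 2.94 -1.931 3.387
v 3.133 -1.455 3.031
v 3.818 -0.889 3.818
v 3.507 -1.658 4.394
v 4.124 -1.602 4.464
v 4.317 -1.127 4.108
v 3.317 -1.218 3.995
v 0.965 1.8 -0.304
v 1.863 1.34 -0.355
v 0.535 0.86 0.624
v 1.922 1.639 -0.024
v 1.792 1.97 0.25
v 1.498 2.267 0.415
v 1.099 2.472 0.438
v 0.673 2.544 0.313
v 0.305 2.468 0.066
v 0.068 2.261 -0.254
v 0.008 1.962 -0.584
v 0.138 1.631 -0.859
v 0.432 1.333 -1.024
v 0.832 1.128 -1.047
v 1.258 1.057 -0.922
v 1.625 1.132 -0.675
f 1 38 17
f 38 12 41
f 17 41 6
f 38 41 17
f 1 17 13
f 17 6 18
f 13 18 2
f 17 18 13
f 1 13 22
f 13 2 23
f 22 23 8
f 13 23 22
f 1 22 34
f 22 8 37
f 34 37 11
f 22 37 34
f 1 34 38
f 34 11 42
f 38 42 12
f 34 42 38
f 2 18 29
f 18 6 32
f 29 32 10
f 18 32 29
f 6 41 19
f 41 12 40
f 19 40 5
f 41 40 19
f 12 42 39
f 42 11 35
f 39 35 3
f 42 35 39
f 11 37 36
f 37 8 24
f 36 24 7
f 37 24 36
f 8 23 28
f 23 2 25
f 28 25 9
f 23 25 28
f 4 30 16
f 30 10 31
f 16 31 5
f 30 31 16
f 4 16 14
f 16 5 15
f 14 15 3
f 16 15 14
f 4 14 21
f 14 3 20
f 21 20 7
f 14 20 21
f 4 21 26
f 21 7 27
f 26 27 9
f 21 27 26
f 4 26 30
f 26 9 33
f 30 33 10
f 26 33 30
f 5 31 19
f 31 10 32
f 19 32 6
f 31 32 19
f 3 15 39
f 15 5 40
f 39 40 12
f 15 40 39
f 7 20 36
f 20 3 35
f 36 35 11
f 20 35 36
f 9 27 28
f 27 7 24
f 28 24 8
f 27 24 28
f 10 33 29
f 33 9 25
f 29 25 2
f 33 25 29
f 44 43 46
f 44 46 45
f 46 43 47
f 46 47 45
f 47 43 48
f 47 48 45
f 48 43 49
f 48 49 45
f 49 43 50
f 49 50 45
f 50 43 51
f 50 51 45
f 51 43 52
f 51 52 45
f 52 43 53
f 52 53 45
f 53 43 54
f 53 54 45
f 54 43 55
f 54 55 45
f 55 43 56
f 55 56 45
f 56 43 57
f 56 57 45
f 57 43 58
f 57 58 45
f 58 43 44
f 58 44 45



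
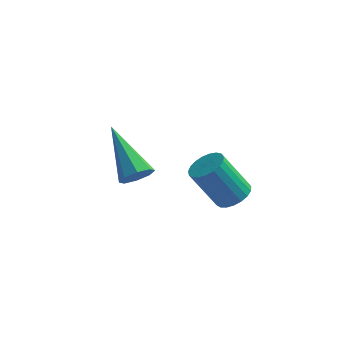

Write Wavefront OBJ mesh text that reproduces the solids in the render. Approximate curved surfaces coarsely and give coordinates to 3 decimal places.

v -1.169 0.728 1.502
v -0.742 1.004 1.612
v -2.171 1.872 2.518
v -0.926 1.133 1.284
v -1.253 1.026 1.084
v -1.53 0.743 1.128
v -1.595 0.452 1.391
v -1.411 0.322 1.719
v -1.084 0.43 1.92
v -0.807 0.713 1.875
v 1.751 -0.824 2.527
v 2.154 -1.081 2.757
v 1.451 -1.173 3.883
v 1.049 -0.916 3.653
v 2.201 -0.871 2.804
v 1.498 -0.963 3.93
v 2.17 -0.653 2.803
v 1.468 -0.745 3.928
v 2.068 -0.464 2.754
v 1.365 -0.556 3.88
v 1.91 -0.338 2.666
v 1.207 -0.43 3.792
v 1.725 -0.295 2.554
v 1.022 -0.387 3.68
v 1.544 -0.344 2.437
v 0.842 -0.436 3.563
v 1.4 -0.476 2.336
v 0.697 -0.568 3.462
v 1.316 -0.668 2.268
v 0.613 -0.76 3.394
v 1.307 -0.887 2.245
v 0.605 -0.979 3.37
v 1.375 -1.095 2.27
v 0.673 -1.187 3.396
v 1.509 -1.257 2.34
v 0.806 -1.349 3.466
v 1.684 -1.343 2.443
v 0.981 -1.435 3.568
v 1.87 -1.339 2.56
v 1.168 -1.431 3.685
v 2.037 -1.247 2.671
v 1.334 -1.339 3.796
f 2 1 4
f 2 4 3
f 4 1 5
f 4 5 3
f 5 1 6
f 5 6 3
f 6 1 7
f 6 7 3
f 7 1 8
f 7 8 3
f 8 1 9
f 8 9 3
f 9 1 10
f 9 10 3
f 10 1 2
f 10 2 3
f 12 11 15
f 12 15 13
f 13 15 16
f 13 16 14
f 15 11 17
f 15 17 16
f 16 17 18
f 16 18 14
f 17 11 19
f 17 19 18
f 18 19 20
f 18 20 14
f 19 11 21
f 19 21 20
f 20 21 22
f 20 22 14
f 21 11 23
f 21 23 22
f 22 23 24
f 22 24 14
f 23 11 25
f 23 25 24
f 24 25 26
f 24 26 14
f 25 11 27
f 25 27 26
f 26 27 28
f 26 28 14
f 27 11 29
f 27 29 28
f 28 29 30
f 28 30 14
f 29 11 31
f 29 31 30
f 30 31 32
f 30 32 14
f 31 11 33
f 31 33 32
f 32 33 34
f 32 34 14
f 33 11 35
f 33 35 34
f 34 35 36
f 34 36 14
f 35 11 37
f 35 37 36
f 36 37 38
f 36 38 14
f 37 11 39
f 37 39 38
f 38 39 40
f 38 40 14
f 39 11 41
f 39 41 40
f 40 41 42
f 40 42 14
f 41 11 12
f 41 12 42
f 42 12 13
f 42 13 14



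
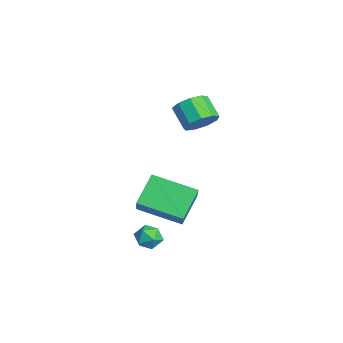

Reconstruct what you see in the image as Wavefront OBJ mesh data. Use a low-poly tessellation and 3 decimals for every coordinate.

v 1.08 -1.717 -3.52
v 0.228 -0.917 -2.413
v 1.94 0.07 -4.148
v 1.087 0.87 -3.041
v 2.473 -1.95 -2.279
v 1.62 -1.15 -1.172
v 3.332 -0.163 -2.907
v 2.48 0.637 -1.8
v -1.459 1.572 -0.073
v -0.882 1.453 0.539
v -1.784 1.129 1.326
v -2.361 1.248 0.713
v -1.071 2.002 0.549
v -1.973 1.678 1.335
v -1.442 2.351 0.267
v -2.344 2.027 1.054
v -1.82 2.335 -0.174
v -2.723 2.011 0.613
v -2.03 1.962 -0.568
v -2.932 1.638 0.219
v -1.972 1.406 -0.73
v -2.874 1.083 0.056
v -1.674 0.929 -0.585
v -2.577 0.605 0.201
v -1.276 0.752 -0.201
v -2.178 0.428 0.586
v -0.963 0.959 0.243
v -1.865 0.635 1.03
v 3.09 -1.155 -3.655
v 3.567 -1.258 -3.206
v 3.433 -2.002 -4.214
v 3.91 -2.105 -3.765
v 3.276 -2.209 -3.605
v 3.063 -1.685 -3.259
v 3.937 -1.575 -4.161
v 3.724 -1.051 -3.815
v 4.09 -1.517 -3.519
v 3.681 -1.909 -3.175
v 3.319 -1.351 -4.245
v 2.91 -1.743 -3.901
f 2 4 1
f 5 2 1
f 1 4 3
f 3 5 1
f 2 8 4
f 6 2 5
f 6 8 2
f 4 8 3
f 7 5 3
f 3 8 7
f 7 6 5
f 8 6 7
f 10 9 13
f 10 13 11
f 11 13 14
f 11 14 12
f 13 9 15
f 13 15 14
f 14 15 16
f 14 16 12
f 15 9 17
f 15 17 16
f 16 17 18
f 16 18 12
f 17 9 19
f 17 19 18
f 18 19 20
f 18 20 12
f 19 9 21
f 19 21 20
f 20 21 22
f 20 22 12
f 21 9 23
f 21 23 22
f 22 23 24
f 22 24 12
f 23 9 25
f 23 25 24
f 24 25 26
f 24 26 12
f 25 9 27
f 25 27 26
f 26 27 28
f 26 28 12
f 27 9 10
f 27 10 28
f 28 10 11
f 28 11 12
f 29 40 34
f 29 34 30
f 29 30 36
f 29 36 39
f 29 39 40
f 30 34 38
f 34 40 33
f 40 39 31
f 39 36 35
f 36 30 37
f 32 38 33
f 32 33 31
f 32 31 35
f 32 35 37
f 32 37 38
f 33 38 34
f 31 33 40
f 35 31 39
f 37 35 36
f 38 37 30



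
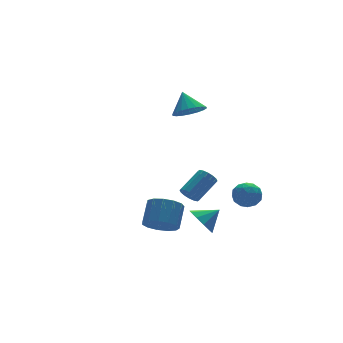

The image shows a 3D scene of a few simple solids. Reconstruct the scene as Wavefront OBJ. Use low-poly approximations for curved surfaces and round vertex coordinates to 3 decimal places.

v -3.431 -4.103 -3.052
v -2.711 -4.236 -3.484
v -2.05 -3.529 -2.601
v -2.769 -3.397 -2.168
v -2.903 -3.834 -3.661
v -2.242 -3.128 -2.778
v -3.263 -3.518 -3.645
v -2.602 -2.812 -2.762
v -3.676 -3.388 -3.44
v -3.014 -2.682 -2.557
v -4.011 -3.485 -3.112
v -3.35 -2.778 -2.229
v -4.162 -3.778 -2.765
v -3.501 -3.071 -1.881
v -4.08 -4.174 -2.508
v -3.419 -3.468 -1.625
v -3.793 -4.548 -2.424
v -3.132 -3.842 -1.541
v -3.39 -4.781 -2.54
v -2.729 -4.074 -1.657
v -3.001 -4.798 -2.817
v -2.34 -4.092 -1.934
v -2.747 -4.595 -3.17
v -2.086 -3.888 -2.286
v 1.705 2.122 0.388
v 2.068 1.501 0.877
v 1.775 2.938 1.372
v 2.374 1.672 0.714
v 2.548 1.932 0.485
v 2.555 2.23 0.238
v 2.393 2.506 0.02
v 2.095 2.707 -0.124
v 1.72 2.791 -0.168
v 1.342 2.743 -0.101
v 1.035 2.572 0.063
v 0.861 2.312 0.291
v 0.855 2.015 0.538
v 1.016 1.738 0.756
v 1.314 1.538 0.901
v 1.689 1.453 0.944
v -0.184 -1.085 -3.389
v 0.086 -1.513 -3.604
v 1.294 -1.163 -2.786
v 1.024 -0.735 -2.571
v 0.141 -1.296 -3.779
v 1.349 -0.946 -2.962
v 0.11 -1.022 -3.85
v 1.318 -0.672 -3.032
v -0.001 -0.765 -3.797
v 1.207 -0.415 -2.979
v -0.16 -0.593 -3.634
v 1.048 -0.244 -2.817
v -0.326 -0.554 -3.406
v 0.882 -0.204 -2.589
v -0.454 -0.657 -3.174
v 0.754 -0.307 -2.356
v -0.509 -0.874 -2.998
v 0.699 -0.524 -2.181
v -0.478 -1.148 -2.928
v 0.73 -0.798 -2.11
v -0.367 -1.405 -2.981
v 0.841 -1.055 -2.163
v -0.208 -1.576 -3.143
v 1 -1.227 -2.326
v -0.042 -1.616 -3.371
v 1.166 -1.266 -2.554
v 1.815 -2.869 -2.261
v 2.307 -3.082 -2.795
v 0.913 -3.438 -2.865
v 1.405 -3.651 -3.399
v 1.447 -3.95 -2.705
v 2.004 -3.599 -2.332
v 1.216 -2.921 -3.328
v 1.773 -2.57 -2.955
v 1.937 -3.114 -3.455
v 2.08 -3.75 -3.07
v 1.14 -2.77 -2.59
v 1.283 -3.406 -2.205
v 2.14 -2.926 -2.475
v 1.08 -3.594 -3.185
v 1.105 -3.77 -2.777
v 1.394 -3.895 -3.091
v 1.962 -3.23 -2.203
v 2.251 -3.355 -2.517
v 1.746 -3.865 -2.464
v 0.969 -3.165 -3.143
v 1.258 -3.29 -3.457
v 1.826 -2.625 -2.569
v 2.115 -2.75 -2.883
v 1.474 -2.655 -3.196
v 2.212 -3.07 -3.177
v 1.682 -3.404 -3.532
v 1.57 -2.975 -3.49
v 1.898 -2.769 -3.271
v 2.296 -3.444 -2.951
v 1.766 -3.778 -3.306
v 1.79 -3.954 -2.898
v 2.118 -3.747 -2.678
v 2.078 -3.462 -3.338
v 1.454 -2.742 -2.354
v 0.924 -3.076 -2.709
v 1.102 -2.773 -2.982
v 1.43 -2.566 -2.762
v 1.538 -3.116 -2.128
v 1.008 -3.45 -2.483
v 1.322 -3.751 -2.389
v 1.65 -3.545 -2.17
v 1.142 -3.058 -2.322
v -1.217 -3.876 -3.527
v -0.78 -3.515 -4.106
v -0.323 -4.004 -2.933
v -0.939 -3.161 -3.789
v -1.204 -3.08 -3.372
v -1.474 -3.303 -3.014
v -1.646 -3.744 -2.852
v -1.653 -4.236 -2.947
v -1.494 -4.59 -3.264
v -1.229 -4.671 -3.681
v -0.959 -4.448 -4.039
v -0.788 -4.007 -4.201
f 2 1 5
f 2 5 3
f 3 5 6
f 3 6 4
f 5 1 7
f 5 7 6
f 6 7 8
f 6 8 4
f 7 1 9
f 7 9 8
f 8 9 10
f 8 10 4
f 9 1 11
f 9 11 10
f 10 11 12
f 10 12 4
f 11 1 13
f 11 13 12
f 12 13 14
f 12 14 4
f 13 1 15
f 13 15 14
f 14 15 16
f 14 16 4
f 15 1 17
f 15 17 16
f 16 17 18
f 16 18 4
f 17 1 19
f 17 19 18
f 18 19 20
f 18 20 4
f 19 1 21
f 19 21 20
f 20 21 22
f 20 22 4
f 21 1 23
f 21 23 22
f 22 23 24
f 22 24 4
f 23 1 2
f 23 2 24
f 24 2 3
f 24 3 4
f 26 25 28
f 26 28 27
f 28 25 29
f 28 29 27
f 29 25 30
f 29 30 27
f 30 25 31
f 30 31 27
f 31 25 32
f 31 32 27
f 32 25 33
f 32 33 27
f 33 25 34
f 33 34 27
f 34 25 35
f 34 35 27
f 35 25 36
f 35 36 27
f 36 25 37
f 36 37 27
f 37 25 38
f 37 38 27
f 38 25 39
f 38 39 27
f 39 25 40
f 39 40 27
f 40 25 26
f 40 26 27
f 42 41 45
f 42 45 43
f 43 45 46
f 43 46 44
f 45 41 47
f 45 47 46
f 46 47 48
f 46 48 44
f 47 41 49
f 47 49 48
f 48 49 50
f 48 50 44
f 49 41 51
f 49 51 50
f 50 51 52
f 50 52 44
f 51 41 53
f 51 53 52
f 52 53 54
f 52 54 44
f 53 41 55
f 53 55 54
f 54 55 56
f 54 56 44
f 55 41 57
f 55 57 56
f 56 57 58
f 56 58 44
f 57 41 59
f 57 59 58
f 58 59 60
f 58 60 44
f 59 41 61
f 59 61 60
f 60 61 62
f 60 62 44
f 61 41 63
f 61 63 62
f 62 63 64
f 62 64 44
f 63 41 65
f 63 65 64
f 64 65 66
f 64 66 44
f 65 41 42
f 65 42 66
f 66 42 43
f 66 43 44
f 67 104 83
f 104 78 107
f 83 107 72
f 104 107 83
f 67 83 79
f 83 72 84
f 79 84 68
f 83 84 79
f 67 79 88
f 79 68 89
f 88 89 74
f 79 89 88
f 67 88 100
f 88 74 103
f 100 103 77
f 88 103 100
f 67 100 104
f 100 77 108
f 104 108 78
f 100 108 104
f 68 84 95
f 84 72 98
f 95 98 76
f 84 98 95
f 72 107 85
f 107 78 106
f 85 106 71
f 107 106 85
f 78 108 105
f 108 77 101
f 105 101 69
f 108 101 105
f 77 103 102
f 103 74 90
f 102 90 73
f 103 90 102
f 74 89 94
f 89 68 91
f 94 91 75
f 89 91 94
f 70 96 82
f 96 76 97
f 82 97 71
f 96 97 82
f 70 82 80
f 82 71 81
f 80 81 69
f 82 81 80
f 70 80 87
f 80 69 86
f 87 86 73
f 80 86 87
f 70 87 92
f 87 73 93
f 92 93 75
f 87 93 92
f 70 92 96
f 92 75 99
f 96 99 76
f 92 99 96
f 71 97 85
f 97 76 98
f 85 98 72
f 97 98 85
f 69 81 105
f 81 71 106
f 105 106 78
f 81 106 105
f 73 86 102
f 86 69 101
f 102 101 77
f 86 101 102
f 75 93 94
f 93 73 90
f 94 90 74
f 93 90 94
f 76 99 95
f 99 75 91
f 95 91 68
f 99 91 95
f 110 109 112
f 110 112 111
f 112 109 113
f 112 113 111
f 113 109 114
f 113 114 111
f 114 109 115
f 114 115 111
f 115 109 116
f 115 116 111
f 116 109 117
f 116 117 111
f 117 109 118
f 117 118 111
f 118 109 119
f 118 119 111
f 119 109 120
f 119 120 111
f 120 109 110
f 120 110 111



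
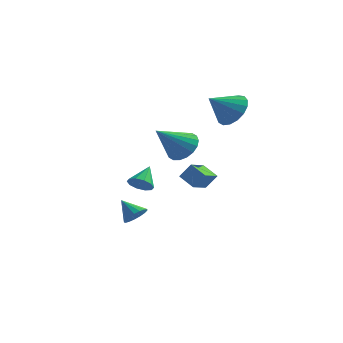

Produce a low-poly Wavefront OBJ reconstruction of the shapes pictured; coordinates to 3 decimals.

v 0.515 4.157 1.958
v 0.956 4.569 2.756
v -0.375 3.323 2.882
v 0.588 4.861 2.665
v 0.203 4.992 2.412
v -0.11 4.932 2.056
v -0.281 4.694 1.677
v -0.269 4.333 1.362
v -0.077 3.932 1.184
v 0.25 3.583 1.184
v 0.638 3.365 1.361
v 0.998 3.329 1.674
v 1.247 3.482 2.053
v 1.328 3.791 2.41
v 1.223 4.183 2.664
v -1.138 1.348 -1.375
v -0.641 1.526 -0.647
v -0.886 2.446 -1.816
v -0.389 2.624 -1.088
v -0.371 0.996 -1.812
v 0.126 1.174 -1.084
v -0.119 2.094 -2.253
v 0.378 2.272 -1.525
v -2.033 -1.422 -0.89
v -1.416 -1.395 -1.014
v -1.927 -0.458 -0.15
v -1.601 -1.173 -1.276
v -1.951 -1.047 -1.39
v -2.333 -1.064 -1.313
v -2.6 -1.217 -1.075
v -2.65 -1.449 -0.766
v -2.465 -1.67 -0.505
v -2.115 -1.797 -0.391
v -1.734 -1.78 -0.467
v -1.467 -1.626 -0.706
v -0.973 1.35 0.505
v -0.406 1.63 1.144
v -1.867 0.21 1.795
v -0.706 1.894 1.17
v -1.059 2.05 1.063
v -1.395 2.068 0.846
v -1.647 1.943 0.561
v -1.766 1.701 0.265
v -1.728 1.389 0.017
v -1.541 1.07 -0.135
v -1.241 0.806 -0.161
v -0.888 0.649 -0.054
v -0.551 0.632 0.163
v -0.299 0.756 0.448
v -0.18 0.998 0.744
v -0.218 1.31 0.992
v -3.247 1.4 -4.198
v -2.811 1.362 -3.704
v -4.073 1.74 -3.442
v -2.783 1.659 -3.806
v -2.861 1.897 -3.999
v -3.027 2.021 -4.237
v -3.244 2.003 -4.466
v -3.462 1.847 -4.633
v -3.63 1.588 -4.701
v -3.71 1.287 -4.654
v -3.685 1.011 -4.502
v -3.559 0.824 -4.28
v -3.361 0.77 -4.04
v -3.138 0.86 -3.835
v -2.939 1.073 -3.714
f 2 1 4
f 2 4 3
f 4 1 5
f 4 5 3
f 5 1 6
f 5 6 3
f 6 1 7
f 6 7 3
f 7 1 8
f 7 8 3
f 8 1 9
f 8 9 3
f 9 1 10
f 9 10 3
f 10 1 11
f 10 11 3
f 11 1 12
f 11 12 3
f 12 1 13
f 12 13 3
f 13 1 14
f 13 14 3
f 14 1 15
f 14 15 3
f 15 1 2
f 15 2 3
f 17 19 16
f 20 17 16
f 16 19 18
f 18 20 16
f 17 23 19
f 21 17 20
f 21 23 17
f 19 23 18
f 22 20 18
f 18 23 22
f 22 21 20
f 23 21 22
f 25 24 27
f 25 27 26
f 27 24 28
f 27 28 26
f 28 24 29
f 28 29 26
f 29 24 30
f 29 30 26
f 30 24 31
f 30 31 26
f 31 24 32
f 31 32 26
f 32 24 33
f 32 33 26
f 33 24 34
f 33 34 26
f 34 24 35
f 34 35 26
f 35 24 25
f 35 25 26
f 37 36 39
f 37 39 38
f 39 36 40
f 39 40 38
f 40 36 41
f 40 41 38
f 41 36 42
f 41 42 38
f 42 36 43
f 42 43 38
f 43 36 44
f 43 44 38
f 44 36 45
f 44 45 38
f 45 36 46
f 45 46 38
f 46 36 47
f 46 47 38
f 47 36 48
f 47 48 38
f 48 36 49
f 48 49 38
f 49 36 50
f 49 50 38
f 50 36 51
f 50 51 38
f 51 36 37
f 51 37 38
f 53 52 55
f 53 55 54
f 55 52 56
f 55 56 54
f 56 52 57
f 56 57 54
f 57 52 58
f 57 58 54
f 58 52 59
f 58 59 54
f 59 52 60
f 59 60 54
f 60 52 61
f 60 61 54
f 61 52 62
f 61 62 54
f 62 52 63
f 62 63 54
f 63 52 64
f 63 64 54
f 64 52 65
f 64 65 54
f 65 52 66
f 65 66 54
f 66 52 53
f 66 53 54



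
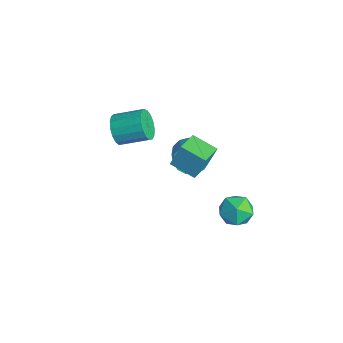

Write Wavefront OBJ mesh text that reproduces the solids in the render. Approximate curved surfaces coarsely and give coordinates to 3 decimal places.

v -2.085 -3.794 2.494
v -1.501 -3.735 1.685
v -0.75 -2.246 2.336
v -1.335 -2.306 3.146
v -1.891 -3.485 1.564
v -1.14 -1.997 2.215
v -2.325 -3.306 1.655
v -1.574 -1.818 2.306
v -2.705 -3.239 1.939
v -1.954 -1.75 2.59
v -2.942 -3.299 2.35
v -2.191 -1.81 3.001
v -2.983 -3.473 2.794
v -2.233 -1.984 3.445
v -2.819 -3.72 3.17
v -2.068 -2.231 3.821
v -2.487 -3.984 3.391
v -1.736 -2.495 4.042
v -2.062 -4.205 3.406
v -1.311 -2.716 4.057
v -1.643 -4.332 3.213
v -0.892 -2.843 3.864
v -1.325 -4.335 2.855
v -0.575 -2.846 3.506
v -1.182 -4.215 2.414
v -0.431 -2.726 3.065
v -1.245 -3.998 1.992
v -0.494 -2.51 2.643
v 3.767 1.479 -2.316
v 4.24 0.695 -1.681
v 2.28 1.405 -1.299
v 2.753 0.621 -0.664
v 3.137 1.668 -0.637
v 4.056 1.713 -1.266
v 2.464 0.387 -1.714
v 3.383 0.432 -2.343
v 3.435 0.02 -1.308
v 3.851 0.812 -0.643
v 2.669 1.288 -2.337
v 3.085 2.08 -1.672
v 0.123 -0.858 1.493
v 0.195 -0.275 2.895
v 1.297 0.095 1.036
v 1.37 0.677 2.437
v 1.19 -1.977 1.903
v 1.263 -1.395 3.304
v 2.365 -1.025 1.445
v 2.437 -0.442 2.847
v -4.368 1.31 -3.797
v -3.993 0.866 -4.636
v -2.537 0.407 -3.741
v -2.912 0.85 -2.903
v -3.814 1.412 -4.647
v -2.357 0.953 -3.753
v -3.811 1.926 -4.389
v -2.354 1.466 -3.495
v -3.984 2.243 -3.943
v -2.528 1.784 -3.048
v -4.28 2.265 -3.45
v -2.823 1.805 -2.556
v -4.604 1.983 -3.068
v -3.147 1.524 -2.174
v -4.853 1.488 -2.917
v -3.396 1.028 -2.023
v -4.948 0.935 -3.046
v -3.491 0.476 -2.151
v -4.859 0.502 -3.413
v -3.402 0.043 -2.518
v -4.614 0.325 -3.902
v -3.158 -0.134 -3.008
v -4.292 0.461 -4.358
v -2.835 0.002 -3.463
f 2 1 5
f 2 5 3
f 3 5 6
f 3 6 4
f 5 1 7
f 5 7 6
f 6 7 8
f 6 8 4
f 7 1 9
f 7 9 8
f 8 9 10
f 8 10 4
f 9 1 11
f 9 11 10
f 10 11 12
f 10 12 4
f 11 1 13
f 11 13 12
f 12 13 14
f 12 14 4
f 13 1 15
f 13 15 14
f 14 15 16
f 14 16 4
f 15 1 17
f 15 17 16
f 16 17 18
f 16 18 4
f 17 1 19
f 17 19 18
f 18 19 20
f 18 20 4
f 19 1 21
f 19 21 20
f 20 21 22
f 20 22 4
f 21 1 23
f 21 23 22
f 22 23 24
f 22 24 4
f 23 1 25
f 23 25 24
f 24 25 26
f 24 26 4
f 25 1 27
f 25 27 26
f 26 27 28
f 26 28 4
f 27 1 2
f 27 2 28
f 28 2 3
f 28 3 4
f 29 40 34
f 29 34 30
f 29 30 36
f 29 36 39
f 29 39 40
f 30 34 38
f 34 40 33
f 40 39 31
f 39 36 35
f 36 30 37
f 32 38 33
f 32 33 31
f 32 31 35
f 32 35 37
f 32 37 38
f 33 38 34
f 31 33 40
f 35 31 39
f 37 35 36
f 38 37 30
f 42 44 41
f 45 42 41
f 41 44 43
f 43 45 41
f 42 48 44
f 46 42 45
f 46 48 42
f 44 48 43
f 47 45 43
f 43 48 47
f 47 46 45
f 48 46 47
f 50 49 53
f 50 53 51
f 51 53 54
f 51 54 52
f 53 49 55
f 53 55 54
f 54 55 56
f 54 56 52
f 55 49 57
f 55 57 56
f 56 57 58
f 56 58 52
f 57 49 59
f 57 59 58
f 58 59 60
f 58 60 52
f 59 49 61
f 59 61 60
f 60 61 62
f 60 62 52
f 61 49 63
f 61 63 62
f 62 63 64
f 62 64 52
f 63 49 65
f 63 65 64
f 64 65 66
f 64 66 52
f 65 49 67
f 65 67 66
f 66 67 68
f 66 68 52
f 67 49 69
f 67 69 68
f 68 69 70
f 68 70 52
f 69 49 71
f 69 71 70
f 70 71 72
f 70 72 52
f 71 49 50
f 71 50 72
f 72 50 51
f 72 51 52



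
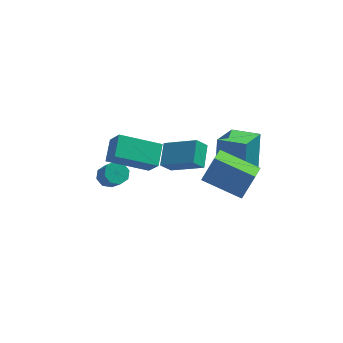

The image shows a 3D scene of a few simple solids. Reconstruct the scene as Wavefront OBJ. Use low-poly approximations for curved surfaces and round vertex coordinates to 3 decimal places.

v -2.541 -0.62 2.517
v -2.399 0.428 3.064
v -0.624 -0.456 1.703
v -0.481 0.591 2.25
v -2.079 -1.191 3.49
v -1.936 -0.144 4.037
v -0.161 -1.028 2.676
v -0.019 0.02 3.223
v 2.345 0.587 0.297
v 2.409 1.484 2.172
v 3.003 2.147 -0.472
v 3.067 3.044 1.403
v 3.673 0.116 0.477
v 3.737 1.013 2.352
v 4.331 1.676 -0.292
v 4.395 2.573 1.583
v -2.719 2.924 -2.354
v -2.154 3.196 -2.413
v -1.696 2.467 -1.386
v -2.261 2.196 -1.326
v -2.444 3.437 -2.112
v -1.986 2.708 -1.085
v -2.895 3.378 -1.953
v -2.437 2.649 -0.926
v -3.243 3.053 -2.029
v -2.785 2.324 -1.002
v -3.284 2.653 -2.294
v -2.826 1.924 -1.267
v -2.994 2.412 -2.595
v -2.536 1.683 -1.568
v -2.543 2.471 -2.754
v -2.085 1.742 -1.727
v -2.195 2.796 -2.678
v -1.737 2.067 -1.651
v 1.352 0.564 1.326
v 1.475 1.698 1.885
v -0.184 1.172 0.429
v -0.061 2.306 0.988
v 1.841 0.834 0.672
v 1.964 1.968 1.231
v 0.305 1.442 -0.225
v 0.428 2.576 0.334
v 1.746 -1.024 1.677
v 2.311 -0.768 3.053
v 1.986 -0.122 1.411
v 2.551 0.133 2.788
v 3.569 -1.693 1.052
v 4.134 -1.438 2.429
v 3.809 -0.792 0.787
v 4.374 -0.536 2.163
f 2 4 1
f 5 2 1
f 1 4 3
f 3 5 1
f 2 8 4
f 6 2 5
f 6 8 2
f 4 8 3
f 7 5 3
f 3 8 7
f 7 6 5
f 8 6 7
f 10 12 9
f 13 10 9
f 9 12 11
f 11 13 9
f 10 16 12
f 14 10 13
f 14 16 10
f 12 16 11
f 15 13 11
f 11 16 15
f 15 14 13
f 16 14 15
f 18 17 21
f 18 21 19
f 19 21 22
f 19 22 20
f 21 17 23
f 21 23 22
f 22 23 24
f 22 24 20
f 23 17 25
f 23 25 24
f 24 25 26
f 24 26 20
f 25 17 27
f 25 27 26
f 26 27 28
f 26 28 20
f 27 17 29
f 27 29 28
f 28 29 30
f 28 30 20
f 29 17 31
f 29 31 30
f 30 31 32
f 30 32 20
f 31 17 33
f 31 33 32
f 32 33 34
f 32 34 20
f 33 17 18
f 33 18 34
f 34 18 19
f 34 19 20
f 36 38 35
f 39 36 35
f 35 38 37
f 37 39 35
f 36 42 38
f 40 36 39
f 40 42 36
f 38 42 37
f 41 39 37
f 37 42 41
f 41 40 39
f 42 40 41
f 44 46 43
f 47 44 43
f 43 46 45
f 45 47 43
f 44 50 46
f 48 44 47
f 48 50 44
f 46 50 45
f 49 47 45
f 45 50 49
f 49 48 47
f 50 48 49



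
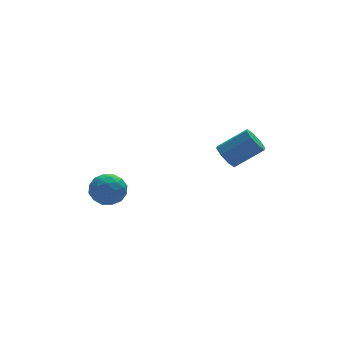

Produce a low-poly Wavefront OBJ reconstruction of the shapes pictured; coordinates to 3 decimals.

v -3.207 2.145 -3.641
v -2.319 1.985 -3.486
v -3.561 1.335 -2.454
v -2.673 1.175 -2.299
v -3.015 2.016 -2.18
v -2.796 2.516 -2.913
v -3.084 0.804 -3.027
v -2.865 1.304 -3.76
v -2.244 1.156 -3.106
v -2.201 1.905 -2.582
v -3.679 1.415 -3.358
v -3.636 2.164 -2.834
v -2.732 2.136 -3.668
v -3.148 1.184 -2.272
v -3.349 1.678 -2.202
v -2.827 1.584 -2.111
v -3.012 2.448 -3.331
v -2.491 2.354 -3.24
v -2.899 2.372 -2.472
v -3.389 0.966 -2.7
v -2.868 0.872 -2.609
v -3.053 1.736 -3.829
v -2.531 1.642 -3.738
v -2.981 0.948 -3.468
v -2.166 1.555 -3.353
v -2.374 1.079 -2.655
v -2.615 0.861 -3.083
v -2.487 1.155 -3.515
v -2.141 1.995 -3.045
v -2.349 1.519 -2.347
v -2.549 2.013 -2.277
v -2.421 2.307 -2.709
v -2.096 1.508 -2.822
v -3.531 1.801 -3.593
v -3.739 1.325 -2.895
v -3.459 1.013 -3.231
v -3.331 1.307 -3.663
v -3.506 2.241 -3.285
v -3.714 1.765 -2.587
v -3.393 2.165 -2.425
v -3.265 2.459 -2.857
v -3.784 1.812 -3.118
v 1.844 -0.234 -0.797
v 2.235 0.185 -1.198
v 3.527 -0.087 -0.225
v 3.136 -0.506 0.177
v 1.992 0.45 -0.801
v 3.283 0.178 0.172
v 1.662 0.315 -0.402
v 2.953 0.042 0.572
v 1.439 -0.143 -0.234
v 2.73 -0.415 0.74
v 1.453 -0.653 -0.395
v 2.745 -0.925 0.578
v 1.697 -0.918 -0.792
v 2.988 -1.19 0.181
v 2.027 -0.782 -1.192
v 3.318 -1.055 -0.218
v 2.25 -0.325 -1.36
v 3.541 -0.597 -0.386
f 1 38 17
f 38 12 41
f 17 41 6
f 38 41 17
f 1 17 13
f 17 6 18
f 13 18 2
f 17 18 13
f 1 13 22
f 13 2 23
f 22 23 8
f 13 23 22
f 1 22 34
f 22 8 37
f 34 37 11
f 22 37 34
f 1 34 38
f 34 11 42
f 38 42 12
f 34 42 38
f 2 18 29
f 18 6 32
f 29 32 10
f 18 32 29
f 6 41 19
f 41 12 40
f 19 40 5
f 41 40 19
f 12 42 39
f 42 11 35
f 39 35 3
f 42 35 39
f 11 37 36
f 37 8 24
f 36 24 7
f 37 24 36
f 8 23 28
f 23 2 25
f 28 25 9
f 23 25 28
f 4 30 16
f 30 10 31
f 16 31 5
f 30 31 16
f 4 16 14
f 16 5 15
f 14 15 3
f 16 15 14
f 4 14 21
f 14 3 20
f 21 20 7
f 14 20 21
f 4 21 26
f 21 7 27
f 26 27 9
f 21 27 26
f 4 26 30
f 26 9 33
f 30 33 10
f 26 33 30
f 5 31 19
f 31 10 32
f 19 32 6
f 31 32 19
f 3 15 39
f 15 5 40
f 39 40 12
f 15 40 39
f 7 20 36
f 20 3 35
f 36 35 11
f 20 35 36
f 9 27 28
f 27 7 24
f 28 24 8
f 27 24 28
f 10 33 29
f 33 9 25
f 29 25 2
f 33 25 29
f 44 43 47
f 44 47 45
f 45 47 48
f 45 48 46
f 47 43 49
f 47 49 48
f 48 49 50
f 48 50 46
f 49 43 51
f 49 51 50
f 50 51 52
f 50 52 46
f 51 43 53
f 51 53 52
f 52 53 54
f 52 54 46
f 53 43 55
f 53 55 54
f 54 55 56
f 54 56 46
f 55 43 57
f 55 57 56
f 56 57 58
f 56 58 46
f 57 43 59
f 57 59 58
f 58 59 60
f 58 60 46
f 59 43 44
f 59 44 60
f 60 44 45
f 60 45 46



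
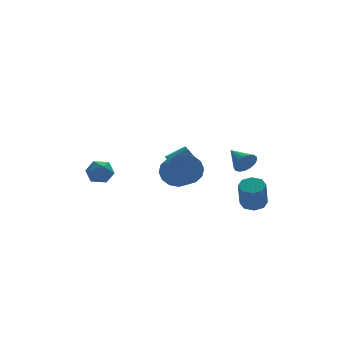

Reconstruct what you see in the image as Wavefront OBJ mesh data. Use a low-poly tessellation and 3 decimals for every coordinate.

v 1.733 -3.992 -0.725
v 2.1 -4.125 -0.18
v 1.427 -2.828 -0.235
v 2.308 -3.986 -0.381
v 2.384 -3.848 -0.66
v 2.311 -3.744 -0.955
v 2.106 -3.696 -1.196
v 1.815 -3.717 -1.33
v 1.505 -3.8 -1.325
v 1.248 -3.928 -1.182
v 1.102 -4.07 -0.935
v 1.1 -4.195 -0.639
v 1.243 -4.273 -0.363
v 1.499 -4.287 -0.17
v 1.808 -4.233 -0.104
v -0.988 -1.99 -1.662
v -0.594 -2.386 -2.418
v -0.619 -3.525 -1.835
v -1.012 -3.13 -1.078
v -0.22 -2.251 -2.138
v -0.245 -3.39 -1.554
v -0.052 -2.045 -1.73
v -0.076 -3.185 -1.147
v -0.134 -1.825 -1.304
v -0.159 -2.965 -0.72
v -0.446 -1.65 -0.974
v -0.47 -2.789 -0.39
v -0.902 -1.565 -0.828
v -0.926 -2.704 -0.244
v -1.381 -1.595 -0.905
v -1.406 -2.734 -0.322
v -1.755 -1.73 -1.186
v -1.78 -2.869 -0.602
v -1.924 -1.935 -1.593
v -1.948 -3.075 -1.01
v -1.841 -2.155 -2.02
v -1.866 -3.295 -1.436
v -1.53 -2.331 -2.35
v -1.554 -3.47 -1.766
v -1.074 -2.416 -2.496
v -1.098 -3.555 -1.912
v -0.879 -0.875 -1.603
v -0.59 -1.032 -2.117
v 0.428 -1.142 -1.51
v 0.139 -0.985 -0.997
v -0.563 -0.78 -2.116
v 0.455 -0.89 -1.51
v -0.59 -0.544 -2.027
v 0.427 -0.654 -1.42
v -0.668 -0.365 -1.864
v 0.35 -0.476 -1.258
v -0.782 -0.275 -1.657
v 0.236 -0.385 -1.05
v -0.913 -0.288 -1.44
v 0.105 -0.399 -0.833
v -1.038 -0.403 -1.251
v -0.02 -0.513 -0.644
v -1.135 -0.599 -1.123
v -0.117 -0.71 -0.517
v -1.188 -0.843 -1.079
v -0.171 -0.954 -0.472
v -1.188 -1.092 -1.125
v -0.17 -1.203 -0.518
v -1.134 -1.304 -1.253
v -0.116 -1.415 -0.647
v -1.036 -1.442 -1.443
v -0.019 -1.552 -0.836
v -0.911 -1.481 -1.66
v 0.107 -1.592 -1.053
v -0.78 -1.416 -1.867
v 0.237 -1.526 -1.26
v -0.667 -1.257 -2.029
v 0.351 -1.368 -1.422
v 2.532 -3.146 -3.782
v 3.161 -3.401 -3.737
v 2.837 -3.949 -2.313
v 2.208 -3.694 -2.358
v 3.13 -2.914 -3.557
v 2.806 -3.461 -2.133
v 2.749 -2.563 -3.509
v 2.425 -3.11 -2.084
v 2.24 -2.553 -3.621
v 1.917 -3.101 -2.196
v 1.903 -2.891 -3.827
v 1.579 -3.439 -2.403
v 1.934 -3.379 -4.007
v 1.61 -3.926 -2.583
v 2.315 -3.73 -4.056
v 1.991 -4.277 -2.631
v 2.823 -3.739 -3.944
v 2.5 -4.287 -2.519
v -3.937 2.942 -3.048
v -3.532 3.472 -2.57
v -2.988 3.048 -3.97
v -2.583 3.578 -3.492
v -2.639 2.789 -3.274
v -3.225 2.723 -2.705
v -3.295 3.797 -3.835
v -3.881 3.731 -3.266
v -3.135 4 -3.057
v -2.73 3.377 -2.71
v -3.79 3.143 -3.83
v -3.385 2.52 -3.483
f 2 1 4
f 2 4 3
f 4 1 5
f 4 5 3
f 5 1 6
f 5 6 3
f 6 1 7
f 6 7 3
f 7 1 8
f 7 8 3
f 8 1 9
f 8 9 3
f 9 1 10
f 9 10 3
f 10 1 11
f 10 11 3
f 11 1 12
f 11 12 3
f 12 1 13
f 12 13 3
f 13 1 14
f 13 14 3
f 14 1 15
f 14 15 3
f 15 1 2
f 15 2 3
f 17 16 20
f 17 20 18
f 18 20 21
f 18 21 19
f 20 16 22
f 20 22 21
f 21 22 23
f 21 23 19
f 22 16 24
f 22 24 23
f 23 24 25
f 23 25 19
f 24 16 26
f 24 26 25
f 25 26 27
f 25 27 19
f 26 16 28
f 26 28 27
f 27 28 29
f 27 29 19
f 28 16 30
f 28 30 29
f 29 30 31
f 29 31 19
f 30 16 32
f 30 32 31
f 31 32 33
f 31 33 19
f 32 16 34
f 32 34 33
f 33 34 35
f 33 35 19
f 34 16 36
f 34 36 35
f 35 36 37
f 35 37 19
f 36 16 38
f 36 38 37
f 37 38 39
f 37 39 19
f 38 16 40
f 38 40 39
f 39 40 41
f 39 41 19
f 40 16 17
f 40 17 41
f 41 17 18
f 41 18 19
f 43 42 46
f 43 46 44
f 44 46 47
f 44 47 45
f 46 42 48
f 46 48 47
f 47 48 49
f 47 49 45
f 48 42 50
f 48 50 49
f 49 50 51
f 49 51 45
f 50 42 52
f 50 52 51
f 51 52 53
f 51 53 45
f 52 42 54
f 52 54 53
f 53 54 55
f 53 55 45
f 54 42 56
f 54 56 55
f 55 56 57
f 55 57 45
f 56 42 58
f 56 58 57
f 57 58 59
f 57 59 45
f 58 42 60
f 58 60 59
f 59 60 61
f 59 61 45
f 60 42 62
f 60 62 61
f 61 62 63
f 61 63 45
f 62 42 64
f 62 64 63
f 63 64 65
f 63 65 45
f 64 42 66
f 64 66 65
f 65 66 67
f 65 67 45
f 66 42 68
f 66 68 67
f 67 68 69
f 67 69 45
f 68 42 70
f 68 70 69
f 69 70 71
f 69 71 45
f 70 42 72
f 70 72 71
f 71 72 73
f 71 73 45
f 72 42 43
f 72 43 73
f 73 43 44
f 73 44 45
f 75 74 78
f 75 78 76
f 76 78 79
f 76 79 77
f 78 74 80
f 78 80 79
f 79 80 81
f 79 81 77
f 80 74 82
f 80 82 81
f 81 82 83
f 81 83 77
f 82 74 84
f 82 84 83
f 83 84 85
f 83 85 77
f 84 74 86
f 84 86 85
f 85 86 87
f 85 87 77
f 86 74 88
f 86 88 87
f 87 88 89
f 87 89 77
f 88 74 90
f 88 90 89
f 89 90 91
f 89 91 77
f 90 74 75
f 90 75 91
f 91 75 76
f 91 76 77
f 92 103 97
f 92 97 93
f 92 93 99
f 92 99 102
f 92 102 103
f 93 97 101
f 97 103 96
f 103 102 94
f 102 99 98
f 99 93 100
f 95 101 96
f 95 96 94
f 95 94 98
f 95 98 100
f 95 100 101
f 96 101 97
f 94 96 103
f 98 94 102
f 100 98 99
f 101 100 93

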